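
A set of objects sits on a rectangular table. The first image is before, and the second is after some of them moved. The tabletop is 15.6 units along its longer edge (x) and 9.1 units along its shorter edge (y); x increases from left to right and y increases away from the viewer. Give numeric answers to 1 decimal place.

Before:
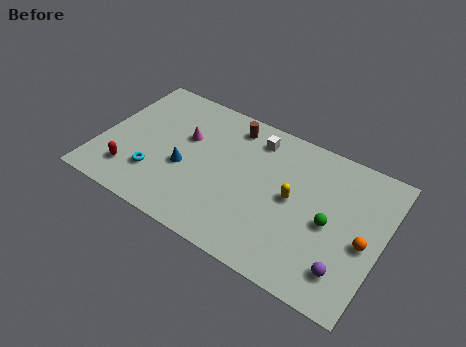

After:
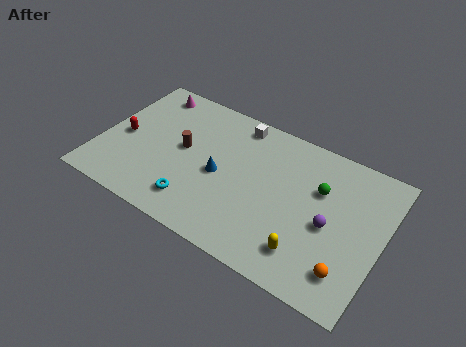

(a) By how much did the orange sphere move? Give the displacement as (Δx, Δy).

(-0.6, -2.1)

From the two frames, the orange sphere sits at roughly (14.7, 4.0) before and (14.1, 1.9) after.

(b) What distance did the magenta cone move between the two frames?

3.3

The magenta cone was near (4.5, 5.7) before and (2.0, 7.9) after, so it travelled √(2.5² + 2.2²) ≈ 3.3 units.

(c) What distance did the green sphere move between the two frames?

2.0

The green sphere moved from about (12.8, 4.2) to (12.0, 6.0), a distance of √(0.8² + 1.8²) ≈ 2.0.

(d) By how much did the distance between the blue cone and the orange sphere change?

-2.2

The distance was about 9.9 in the first image and 7.7 in the second, so they moved 2.2 units closer together.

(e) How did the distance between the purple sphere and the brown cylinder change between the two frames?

-0.9

The distance was about 9.2 in the first image and 8.3 in the second, so they moved 0.9 units closer together.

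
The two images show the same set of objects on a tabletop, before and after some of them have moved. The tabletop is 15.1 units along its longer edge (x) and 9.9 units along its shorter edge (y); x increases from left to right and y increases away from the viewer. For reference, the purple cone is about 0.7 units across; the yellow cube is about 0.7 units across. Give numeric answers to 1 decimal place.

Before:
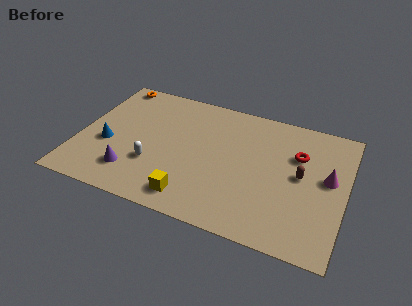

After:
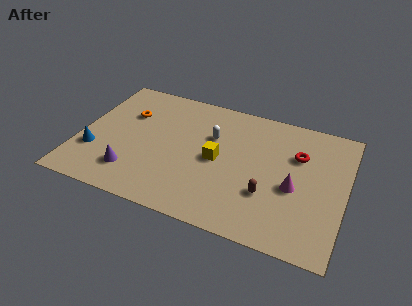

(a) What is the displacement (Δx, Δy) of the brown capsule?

(-1.7, -2.0)

From the two frames, the brown capsule sits at roughly (12.6, 5.2) before and (10.9, 3.2) after.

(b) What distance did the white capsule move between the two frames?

4.5

The white capsule was near (4.4, 3.2) before and (7.4, 6.5) after, so it travelled √(3.0² + 3.3²) ≈ 4.5 units.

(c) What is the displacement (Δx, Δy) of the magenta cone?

(-1.8, -1.3)

The magenta cone started near (14.1, 5.5) and ended near (12.3, 4.2).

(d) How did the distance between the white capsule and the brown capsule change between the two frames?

-3.6

The distance was about 8.4 in the first image and 4.8 in the second, so they moved 3.6 units closer together.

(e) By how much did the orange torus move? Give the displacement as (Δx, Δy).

(1.2, -2.3)

The orange torus started near (1.3, 9.0) and ended near (2.5, 6.7).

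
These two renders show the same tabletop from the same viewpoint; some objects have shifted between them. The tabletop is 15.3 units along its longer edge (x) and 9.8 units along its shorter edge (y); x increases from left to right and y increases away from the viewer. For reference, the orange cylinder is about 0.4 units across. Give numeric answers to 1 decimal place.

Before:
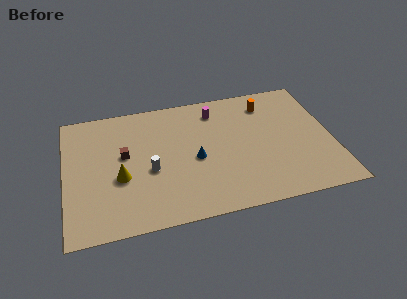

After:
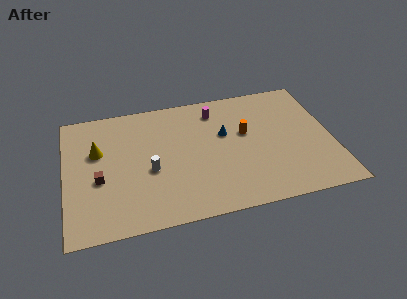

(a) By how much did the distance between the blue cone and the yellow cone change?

+3.0

They were about 4.3 units apart before and 7.3 after — 3.0 units further apart.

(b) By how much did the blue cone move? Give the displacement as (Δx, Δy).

(1.8, 1.6)

The blue cone started near (7.4, 4.4) and ended near (9.2, 6.0).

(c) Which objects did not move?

the magenta cylinder and the white cylinder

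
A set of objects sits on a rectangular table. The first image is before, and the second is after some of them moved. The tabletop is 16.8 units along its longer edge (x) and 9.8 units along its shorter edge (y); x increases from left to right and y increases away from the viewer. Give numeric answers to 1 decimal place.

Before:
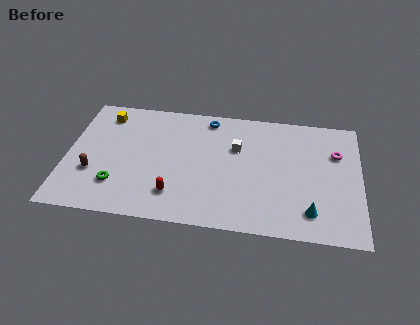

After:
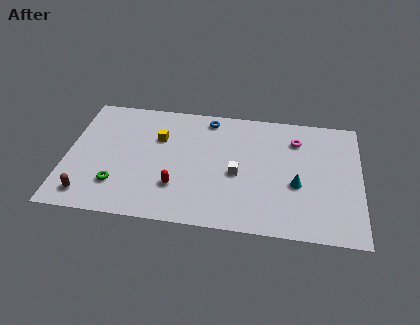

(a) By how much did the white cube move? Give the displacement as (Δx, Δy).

(0.1, -2.1)

From the two frames, the white cube sits at roughly (9.7, 6.4) before and (9.8, 4.3) after.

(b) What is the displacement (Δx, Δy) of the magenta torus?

(-2.3, 0.8)

From the two frames, the magenta torus sits at roughly (15.4, 6.7) before and (13.1, 7.5) after.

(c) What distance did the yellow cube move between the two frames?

3.5

From (2.0, 8.1) to (5.2, 6.6), the yellow cube covered √(3.2² + 1.5²) ≈ 3.5 units.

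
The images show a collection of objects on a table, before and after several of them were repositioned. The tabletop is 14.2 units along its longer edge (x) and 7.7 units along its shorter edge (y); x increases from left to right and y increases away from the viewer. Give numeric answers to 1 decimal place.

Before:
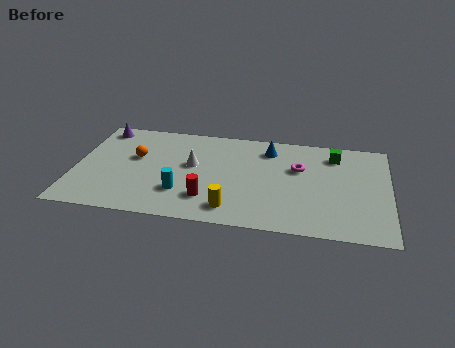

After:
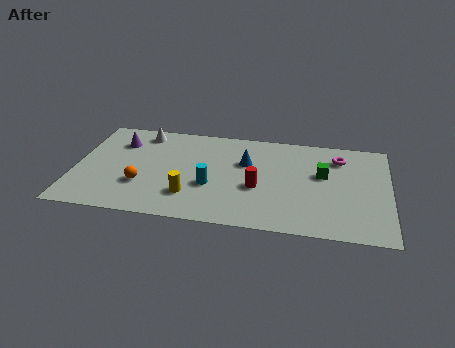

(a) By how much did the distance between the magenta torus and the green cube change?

-0.5

The distance was about 2.1 in the first image and 1.6 in the second, so they moved 0.5 units closer together.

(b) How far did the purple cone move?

1.3

The purple cone moved from about (1.0, 6.7) to (1.9, 5.7), a distance of √(0.9² + 1.0²) ≈ 1.3.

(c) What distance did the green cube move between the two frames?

1.7

The green cube was near (11.7, 6.2) before and (11.2, 4.6) after, so it travelled √(0.5² + 1.6²) ≈ 1.7 units.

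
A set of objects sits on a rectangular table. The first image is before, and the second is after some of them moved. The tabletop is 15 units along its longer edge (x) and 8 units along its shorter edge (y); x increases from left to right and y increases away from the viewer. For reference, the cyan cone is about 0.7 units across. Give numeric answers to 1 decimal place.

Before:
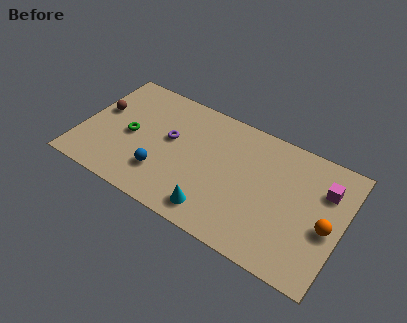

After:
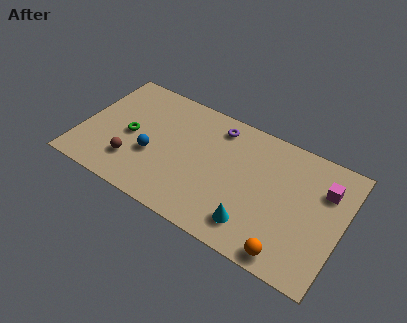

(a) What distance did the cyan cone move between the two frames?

2.2

The cyan cone moved from about (8.1, 1.3) to (10.3, 1.6), a distance of √(2.2² + 0.3²) ≈ 2.2.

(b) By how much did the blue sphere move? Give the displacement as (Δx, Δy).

(-0.7, 0.9)

From the two frames, the blue sphere sits at roughly (4.9, 2.2) before and (4.2, 3.1) after.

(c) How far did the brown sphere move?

3.5

The brown sphere moved from about (0.9, 4.7) to (3.2, 2.1), a distance of √(2.3² + 2.6²) ≈ 3.5.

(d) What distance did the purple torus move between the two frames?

3.3

The purple torus moved from about (5.0, 4.6) to (7.5, 6.7), a distance of √(2.5² + 2.1²) ≈ 3.3.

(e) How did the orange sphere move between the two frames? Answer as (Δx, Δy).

(-1.8, -2.6)

The orange sphere started near (14.2, 3.5) and ended near (12.4, 0.9).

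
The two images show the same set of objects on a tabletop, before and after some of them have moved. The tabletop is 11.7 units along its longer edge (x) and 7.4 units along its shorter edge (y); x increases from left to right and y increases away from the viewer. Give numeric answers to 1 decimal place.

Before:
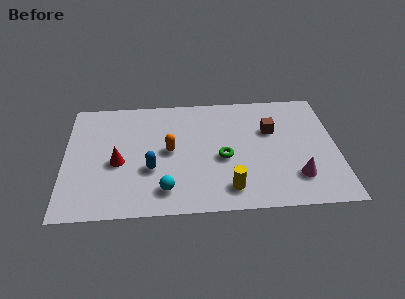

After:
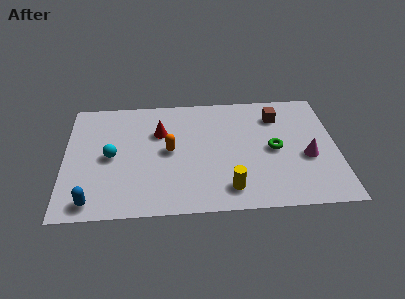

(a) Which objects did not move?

the orange capsule and the yellow cylinder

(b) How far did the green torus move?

2.2

The green torus was near (6.8, 3.2) before and (9.0, 3.6) after, so it travelled √(2.2² + 0.4²) ≈ 2.2 units.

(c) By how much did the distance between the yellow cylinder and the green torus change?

+1.1

They were about 1.9 units apart before and 3.0 after — 1.1 units further apart.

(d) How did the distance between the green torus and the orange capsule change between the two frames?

+2.1

They were about 2.4 units apart before and 4.5 after — 2.1 units further apart.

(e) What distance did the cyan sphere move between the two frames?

3.2

From (4.3, 1.4) to (2.0, 3.6), the cyan sphere covered √(2.3² + 2.2²) ≈ 3.2 units.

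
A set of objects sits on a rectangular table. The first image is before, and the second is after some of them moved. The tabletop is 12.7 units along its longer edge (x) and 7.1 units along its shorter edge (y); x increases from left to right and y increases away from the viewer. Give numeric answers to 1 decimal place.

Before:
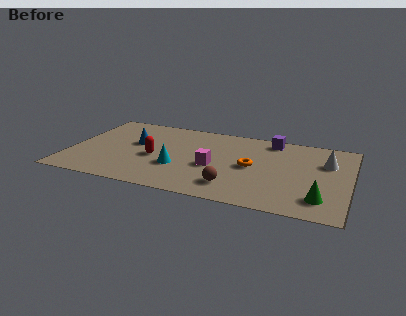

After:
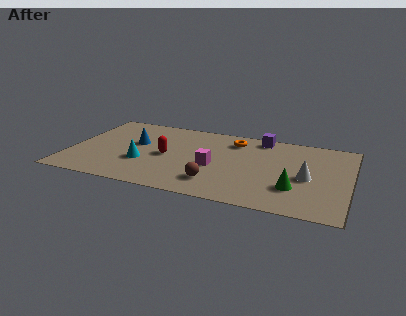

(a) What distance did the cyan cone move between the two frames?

1.6

The cyan cone was near (5.0, 2.5) before and (3.4, 2.5) after, so it travelled √(1.6² + 0.0²) ≈ 1.6 units.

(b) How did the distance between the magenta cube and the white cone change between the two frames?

-1.1

Before: roughly 5.3 units apart; after: 4.2. That's 1.1 units closer together.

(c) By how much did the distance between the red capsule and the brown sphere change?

-1.0

The distance was about 4.0 in the first image and 3.0 in the second, so they moved 1.0 units closer together.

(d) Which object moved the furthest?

the orange torus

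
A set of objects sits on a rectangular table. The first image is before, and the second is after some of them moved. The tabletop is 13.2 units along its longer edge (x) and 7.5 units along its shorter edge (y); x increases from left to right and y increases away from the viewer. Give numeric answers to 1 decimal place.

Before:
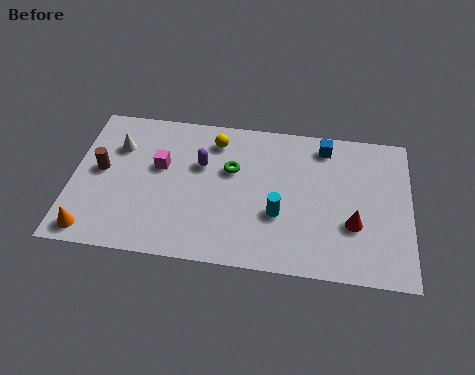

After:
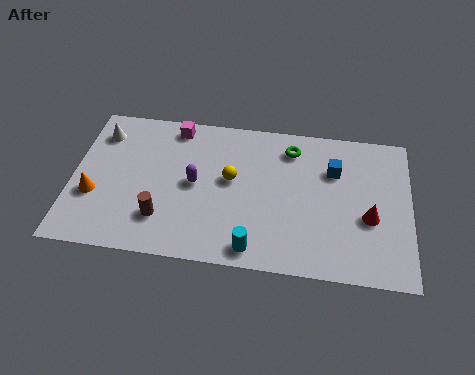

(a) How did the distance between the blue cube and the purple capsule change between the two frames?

+0.5

They were about 5.1 units apart before and 5.6 after — 0.5 units further apart.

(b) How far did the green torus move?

2.7

The green torus moved from about (6.2, 4.7) to (8.5, 6.1), a distance of √(2.3² + 1.4²) ≈ 2.7.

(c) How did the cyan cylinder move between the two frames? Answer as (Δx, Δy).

(-0.9, -1.8)

The cyan cylinder was at about (8.1, 2.7) and moved to about (7.2, 0.9).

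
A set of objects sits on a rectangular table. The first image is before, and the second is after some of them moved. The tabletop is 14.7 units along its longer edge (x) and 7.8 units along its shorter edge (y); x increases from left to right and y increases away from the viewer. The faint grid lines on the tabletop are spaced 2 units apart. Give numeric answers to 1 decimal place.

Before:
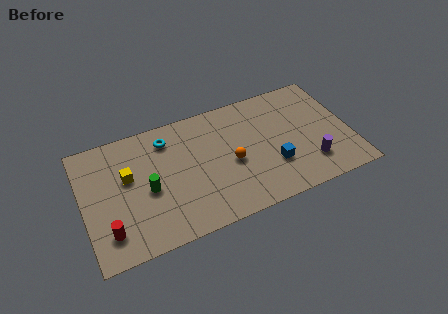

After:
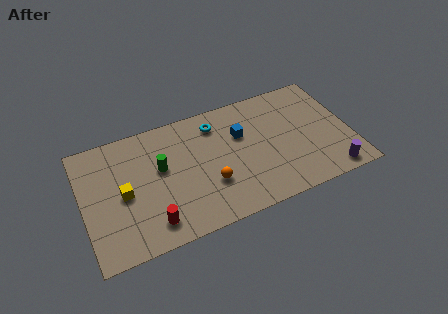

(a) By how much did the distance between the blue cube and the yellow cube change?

-1.4

They were about 8.1 units apart before and 6.7 after — 1.4 units closer together.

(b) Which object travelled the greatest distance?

the blue cube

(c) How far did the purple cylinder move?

1.4

The purple cylinder was near (12.3, 1.9) before and (13.3, 0.9) after, so it travelled √(1.0² + 1.0²) ≈ 1.4 units.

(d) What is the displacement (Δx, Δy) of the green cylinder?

(0.8, 1.1)

The green cylinder started near (3.5, 3.5) and ended near (4.3, 4.6).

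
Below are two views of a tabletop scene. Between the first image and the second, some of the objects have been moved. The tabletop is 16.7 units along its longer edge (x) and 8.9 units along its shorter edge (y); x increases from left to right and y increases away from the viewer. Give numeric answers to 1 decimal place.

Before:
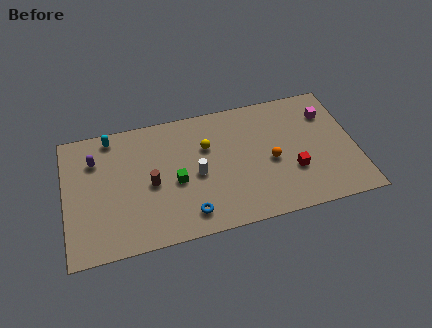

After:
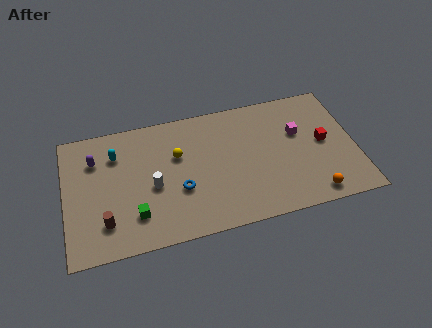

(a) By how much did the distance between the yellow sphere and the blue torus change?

-2.2

Before: roughly 4.6 units apart; after: 2.4. That's 2.2 units closer together.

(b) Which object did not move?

the purple capsule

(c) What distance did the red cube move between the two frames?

2.5

The red cube moved from about (13.0, 3.0) to (14.9, 4.6), a distance of √(1.9² + 1.6²) ≈ 2.5.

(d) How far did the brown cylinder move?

3.4

From (4.9, 4.1) to (2.2, 2.1), the brown cylinder covered √(2.7² + 2.0²) ≈ 3.4 units.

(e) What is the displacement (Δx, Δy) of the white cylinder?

(-2.5, -0.2)

The white cylinder started near (7.5, 4.1) and ended near (5.0, 3.9).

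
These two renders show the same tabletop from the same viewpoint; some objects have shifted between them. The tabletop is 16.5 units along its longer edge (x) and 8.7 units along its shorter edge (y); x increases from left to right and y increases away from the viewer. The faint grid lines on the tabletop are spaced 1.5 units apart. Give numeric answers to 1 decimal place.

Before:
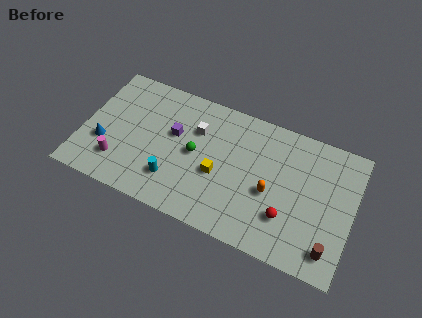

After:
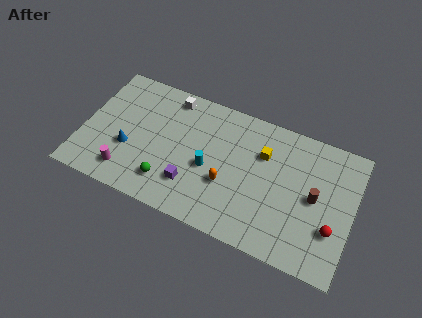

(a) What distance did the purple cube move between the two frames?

3.2

The purple cube was near (5.5, 5.2) before and (6.9, 2.3) after, so it travelled √(1.4² + 2.9²) ≈ 3.2 units.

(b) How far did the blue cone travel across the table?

1.5

From (1.4, 3.0) to (2.9, 3.2), the blue cone covered √(1.5² + 0.2²) ≈ 1.5 units.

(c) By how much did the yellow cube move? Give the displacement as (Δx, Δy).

(2.5, 2.4)

From the two frames, the yellow cube sits at roughly (8.4, 3.6) before and (10.9, 6.0) after.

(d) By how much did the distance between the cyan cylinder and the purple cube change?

-1.3

Before: roughly 3.0 units apart; after: 1.7. That's 1.3 units closer together.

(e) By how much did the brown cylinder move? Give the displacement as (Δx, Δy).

(-1.2, 2.9)

The brown cylinder started near (15.4, 1.5) and ended near (14.2, 4.4).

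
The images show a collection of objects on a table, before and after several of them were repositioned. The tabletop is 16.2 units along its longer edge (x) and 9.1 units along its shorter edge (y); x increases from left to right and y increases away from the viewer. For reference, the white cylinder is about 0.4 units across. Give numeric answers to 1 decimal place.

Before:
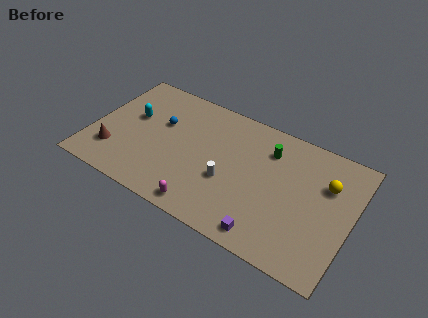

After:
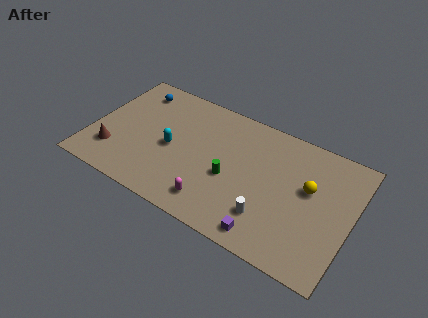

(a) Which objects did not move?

the brown cone and the purple cube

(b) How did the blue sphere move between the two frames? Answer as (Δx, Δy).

(-2.0, 1.8)

From the two frames, the blue sphere sits at roughly (4.1, 5.7) before and (2.1, 7.5) after.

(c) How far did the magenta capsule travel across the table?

0.8

The magenta capsule was near (7.6, 1.0) before and (8.1, 1.6) after, so it travelled √(0.5² + 0.6²) ≈ 0.8 units.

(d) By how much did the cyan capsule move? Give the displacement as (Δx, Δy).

(2.7, -1.2)

The cyan capsule started near (2.3, 5.4) and ended near (5.0, 4.2).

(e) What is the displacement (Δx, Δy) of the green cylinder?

(-2.0, -3.1)

From the two frames, the green cylinder sits at roughly (10.8, 6.9) before and (8.8, 3.8) after.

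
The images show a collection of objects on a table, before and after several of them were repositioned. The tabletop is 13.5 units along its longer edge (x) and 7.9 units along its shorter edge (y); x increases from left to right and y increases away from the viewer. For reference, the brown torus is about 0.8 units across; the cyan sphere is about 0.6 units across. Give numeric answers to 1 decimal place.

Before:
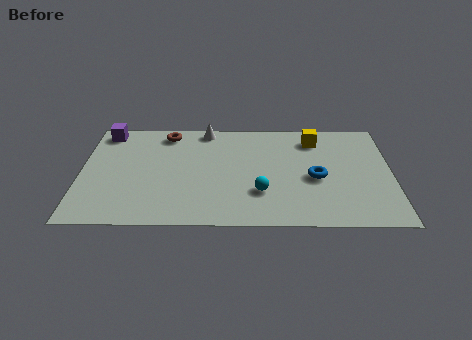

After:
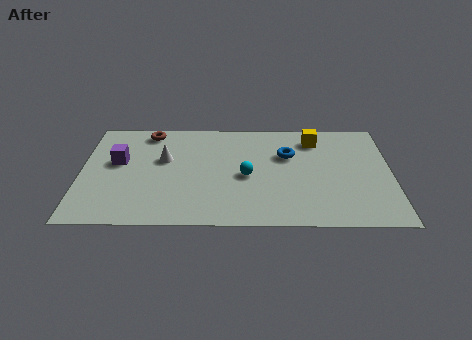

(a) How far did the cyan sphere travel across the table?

1.3

From (7.8, 2.4) to (7.2, 3.6), the cyan sphere covered √(0.6² + 1.2²) ≈ 1.3 units.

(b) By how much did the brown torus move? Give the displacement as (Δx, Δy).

(-0.8, 0.1)

From the two frames, the brown torus sits at roughly (3.7, 6.8) before and (2.9, 6.9) after.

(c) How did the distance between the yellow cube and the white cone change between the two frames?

+1.9

The distance was about 4.9 in the first image and 6.8 in the second, so they moved 1.9 units further apart.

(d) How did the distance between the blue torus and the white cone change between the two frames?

-0.6

The distance was about 6.0 in the first image and 5.4 in the second, so they moved 0.6 units closer together.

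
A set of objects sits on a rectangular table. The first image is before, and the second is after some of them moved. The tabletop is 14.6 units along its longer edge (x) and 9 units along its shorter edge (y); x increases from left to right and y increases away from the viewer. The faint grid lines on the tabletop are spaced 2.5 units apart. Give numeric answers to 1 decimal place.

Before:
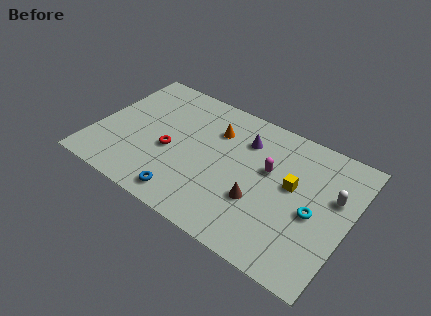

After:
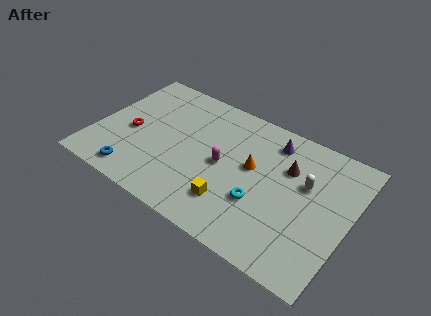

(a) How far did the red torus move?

2.4

The red torus moved from about (4.4, 3.8) to (2.0, 4.0), a distance of √(2.4² + 0.2²) ≈ 2.4.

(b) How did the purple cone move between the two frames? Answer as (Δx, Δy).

(1.5, 0.7)

From the two frames, the purple cone sits at roughly (8.3, 6.7) before and (9.8, 7.4) after.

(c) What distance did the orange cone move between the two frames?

2.8

The orange cone moved from about (6.6, 6.5) to (9.0, 5.1), a distance of √(2.4² + 1.4²) ≈ 2.8.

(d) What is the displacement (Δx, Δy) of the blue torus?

(-3.0, 0.0)

The blue torus started near (5.8, 1.2) and ended near (2.8, 1.2).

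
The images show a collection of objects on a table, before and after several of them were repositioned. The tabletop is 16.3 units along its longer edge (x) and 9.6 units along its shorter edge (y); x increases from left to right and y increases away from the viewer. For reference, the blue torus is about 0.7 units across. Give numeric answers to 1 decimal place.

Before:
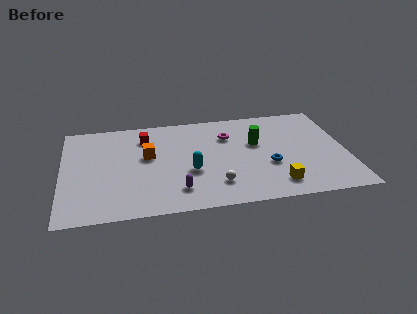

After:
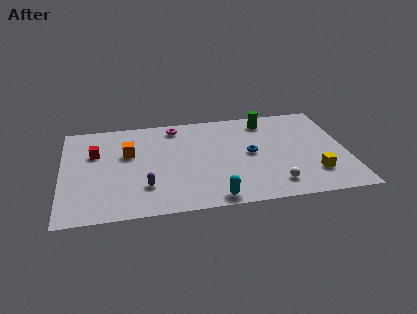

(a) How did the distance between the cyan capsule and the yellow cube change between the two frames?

+0.8

The distance was about 5.2 in the first image and 6.0 in the second, so they moved 0.8 units further apart.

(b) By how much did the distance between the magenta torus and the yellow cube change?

+3.9

The distance was about 5.8 in the first image and 9.7 in the second, so they moved 3.9 units further apart.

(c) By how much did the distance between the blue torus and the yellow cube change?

+2.4

The distance was about 1.9 in the first image and 4.3 in the second, so they moved 2.4 units further apart.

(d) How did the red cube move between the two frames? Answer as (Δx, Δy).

(-2.9, -1.2)

The red cube was at about (4.8, 7.5) and moved to about (1.9, 6.3).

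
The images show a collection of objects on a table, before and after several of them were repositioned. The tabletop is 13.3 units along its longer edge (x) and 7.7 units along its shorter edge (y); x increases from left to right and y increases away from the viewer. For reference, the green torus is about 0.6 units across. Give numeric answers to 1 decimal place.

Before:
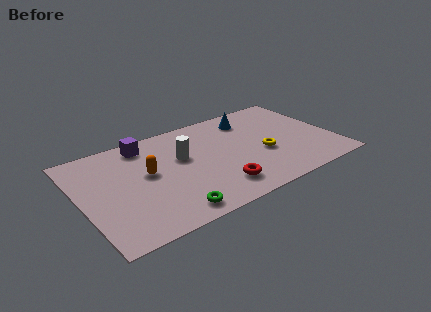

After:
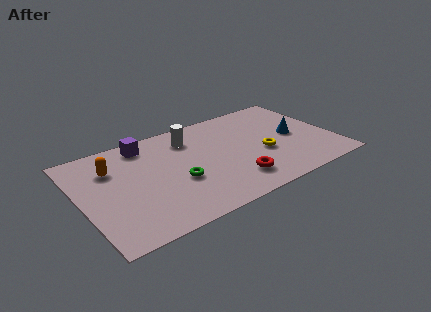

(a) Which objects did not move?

the yellow torus and the purple cube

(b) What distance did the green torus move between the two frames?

2.1

The green torus moved from about (4.2, 1.0) to (4.9, 3.0), a distance of √(0.7² + 2.0²) ≈ 2.1.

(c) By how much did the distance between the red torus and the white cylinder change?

+1.2

Before: roughly 3.4 units apart; after: 4.6. That's 1.2 units further apart.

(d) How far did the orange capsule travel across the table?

2.1

The orange capsule moved from about (3.5, 4.3) to (1.8, 5.5), a distance of √(1.7² + 1.2²) ≈ 2.1.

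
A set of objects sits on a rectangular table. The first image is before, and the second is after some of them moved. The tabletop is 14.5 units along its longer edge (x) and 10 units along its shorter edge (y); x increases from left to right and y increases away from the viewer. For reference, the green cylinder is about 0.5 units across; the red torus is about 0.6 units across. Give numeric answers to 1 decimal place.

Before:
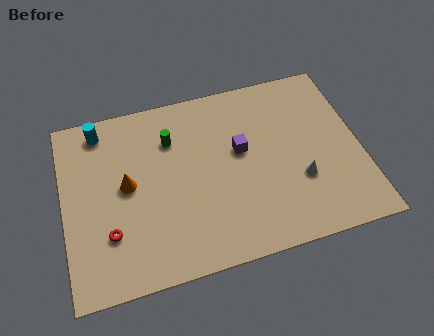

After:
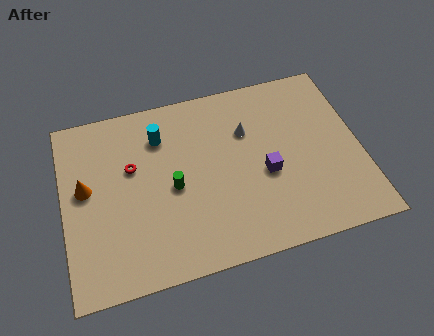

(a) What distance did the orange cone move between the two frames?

2.0

The orange cone was near (3.1, 5.3) before and (1.1, 5.6) after, so it travelled √(2.0² + 0.3²) ≈ 2.0 units.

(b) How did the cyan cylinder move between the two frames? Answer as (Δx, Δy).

(2.9, -1.1)

The cyan cylinder was at about (2.0, 8.7) and moved to about (4.9, 7.6).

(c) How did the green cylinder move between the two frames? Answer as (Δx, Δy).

(-0.1, -2.7)

The green cylinder was at about (5.4, 7.3) and moved to about (5.3, 4.6).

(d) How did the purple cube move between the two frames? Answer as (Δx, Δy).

(1.1, -1.6)

The purple cube was at about (8.7, 5.8) and moved to about (9.8, 4.2).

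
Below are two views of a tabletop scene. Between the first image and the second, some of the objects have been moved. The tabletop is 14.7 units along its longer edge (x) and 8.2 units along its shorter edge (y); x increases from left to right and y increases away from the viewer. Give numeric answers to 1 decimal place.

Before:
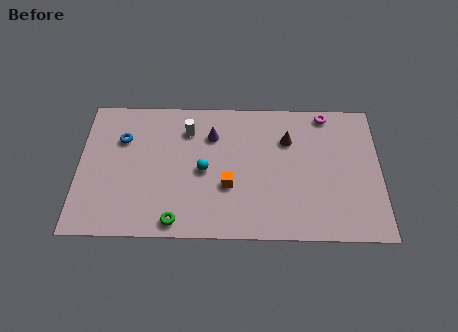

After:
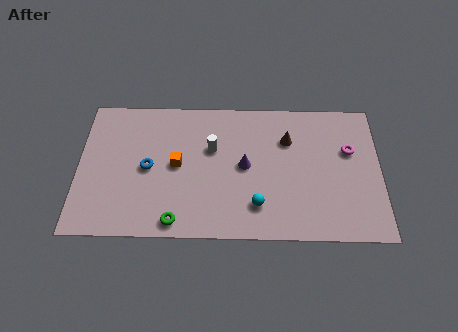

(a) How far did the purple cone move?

2.4

From (6.5, 6.0) to (8.1, 4.2), the purple cone covered √(1.6² + 1.8²) ≈ 2.4 units.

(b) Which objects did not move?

the green torus and the brown cone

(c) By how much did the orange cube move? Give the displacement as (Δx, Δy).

(-2.5, 1.2)

The orange cube was at about (7.3, 3.0) and moved to about (4.8, 4.2).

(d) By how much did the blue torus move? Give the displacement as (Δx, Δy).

(1.3, -1.7)

The blue torus started near (2.1, 5.7) and ended near (3.4, 4.0).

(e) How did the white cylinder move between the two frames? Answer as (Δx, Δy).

(1.2, -1.1)

The white cylinder was at about (5.3, 6.3) and moved to about (6.5, 5.2).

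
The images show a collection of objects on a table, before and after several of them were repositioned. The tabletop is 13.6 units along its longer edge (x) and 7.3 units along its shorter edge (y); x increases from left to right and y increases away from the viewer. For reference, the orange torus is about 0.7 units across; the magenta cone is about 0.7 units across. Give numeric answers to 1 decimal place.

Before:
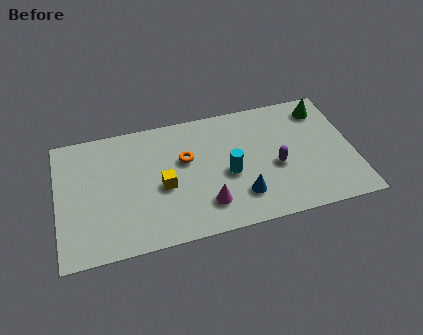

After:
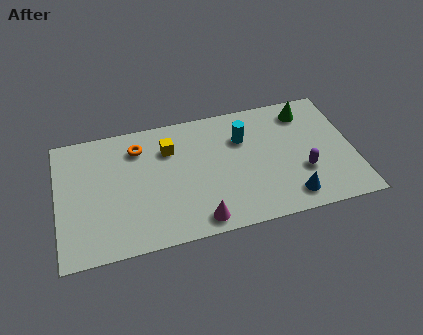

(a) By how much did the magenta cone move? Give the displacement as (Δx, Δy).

(-0.4, -0.8)

The magenta cone started near (6.7, 1.7) and ended near (6.3, 0.9).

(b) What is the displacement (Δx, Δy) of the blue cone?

(2.2, -0.6)

The blue cone was at about (8.3, 1.8) and moved to about (10.5, 1.2).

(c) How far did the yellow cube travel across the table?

2.1

The yellow cube moved from about (4.8, 3.2) to (5.2, 5.3), a distance of √(0.4² + 2.1²) ≈ 2.1.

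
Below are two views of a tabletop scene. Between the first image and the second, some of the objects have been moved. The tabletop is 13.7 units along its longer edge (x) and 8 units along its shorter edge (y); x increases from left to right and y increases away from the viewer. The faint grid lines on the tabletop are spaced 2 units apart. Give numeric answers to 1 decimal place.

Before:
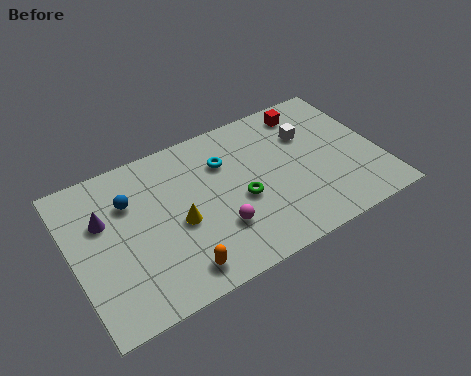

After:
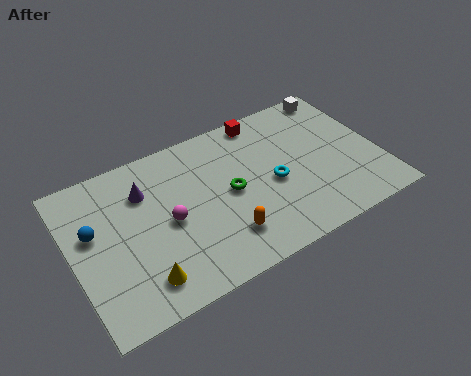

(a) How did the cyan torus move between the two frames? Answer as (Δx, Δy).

(1.9, -2.1)

From the two frames, the cyan torus sits at roughly (7.0, 5.7) before and (8.9, 3.6) after.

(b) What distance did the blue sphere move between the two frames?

1.9

The blue sphere was near (2.7, 5.6) before and (1.0, 4.8) after, so it travelled √(1.7² + 0.8²) ≈ 1.9 units.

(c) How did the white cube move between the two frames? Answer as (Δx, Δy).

(1.7, 1.7)

The white cube started near (10.8, 5.5) and ended near (12.5, 7.2).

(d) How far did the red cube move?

2.0

The red cube was near (11.0, 6.8) before and (9.0, 7.2) after, so it travelled √(2.0² + 0.4²) ≈ 2.0 units.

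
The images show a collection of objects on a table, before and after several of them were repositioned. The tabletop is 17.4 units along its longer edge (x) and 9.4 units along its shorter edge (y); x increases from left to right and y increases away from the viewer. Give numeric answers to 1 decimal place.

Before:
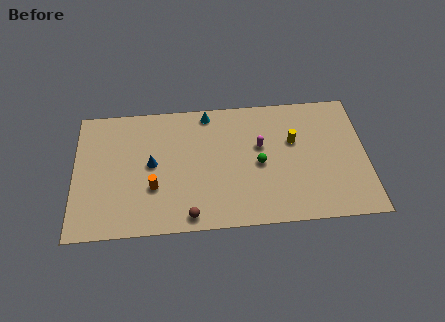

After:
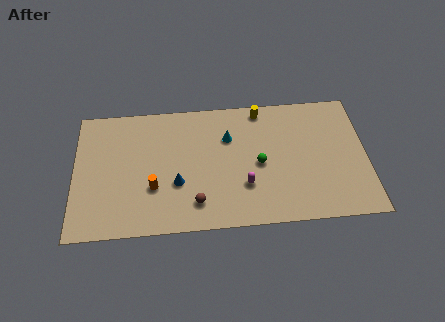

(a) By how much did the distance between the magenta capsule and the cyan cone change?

-0.4

Before: roughly 4.1 units apart; after: 3.7. That's 0.4 units closer together.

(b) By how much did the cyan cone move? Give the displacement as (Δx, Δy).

(1.2, -1.9)

The cyan cone started near (8.0, 8.4) and ended near (9.2, 6.5).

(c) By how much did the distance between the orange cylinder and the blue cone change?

-0.3

The distance was about 1.7 in the first image and 1.4 in the second, so they moved 0.3 units closer together.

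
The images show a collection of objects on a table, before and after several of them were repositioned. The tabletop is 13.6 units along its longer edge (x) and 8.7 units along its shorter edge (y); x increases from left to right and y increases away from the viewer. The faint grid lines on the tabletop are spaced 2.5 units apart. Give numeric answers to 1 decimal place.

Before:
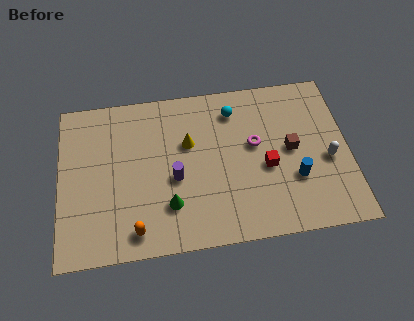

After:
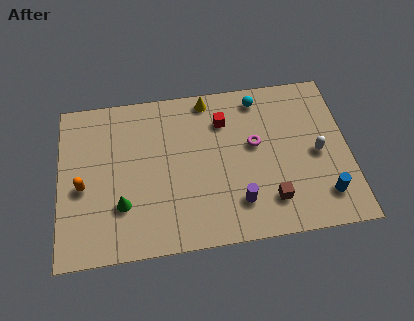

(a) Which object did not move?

the magenta torus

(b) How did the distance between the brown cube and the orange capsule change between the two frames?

+0.8

They were about 8.1 units apart before and 8.9 after — 0.8 units further apart.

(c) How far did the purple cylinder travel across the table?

3.4

From (5.4, 3.7) to (8.3, 2.0), the purple cylinder covered √(2.9² + 1.7²) ≈ 3.4 units.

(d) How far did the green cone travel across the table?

2.2

From (5.1, 2.3) to (2.9, 2.6), the green cone covered √(2.2² + 0.3²) ≈ 2.2 units.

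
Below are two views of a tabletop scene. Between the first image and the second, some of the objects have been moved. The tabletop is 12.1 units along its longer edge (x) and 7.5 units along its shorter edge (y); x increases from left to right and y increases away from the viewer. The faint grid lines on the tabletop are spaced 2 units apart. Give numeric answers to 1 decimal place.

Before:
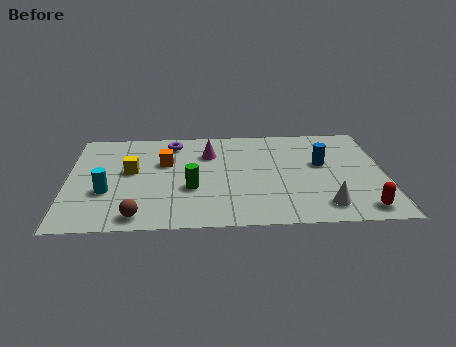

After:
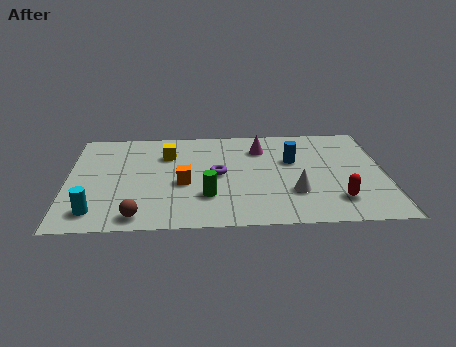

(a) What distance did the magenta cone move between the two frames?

2.0

The magenta cone was near (5.4, 5.4) before and (7.4, 5.7) after, so it travelled √(2.0² + 0.3²) ≈ 2.0 units.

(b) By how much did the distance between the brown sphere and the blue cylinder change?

-0.8

The distance was about 7.8 in the first image and 7.0 in the second, so they moved 0.8 units closer together.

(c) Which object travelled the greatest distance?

the purple torus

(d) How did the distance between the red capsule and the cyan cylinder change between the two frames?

-0.6

They were about 9.7 units apart before and 9.1 after — 0.6 units closer together.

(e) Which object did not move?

the brown sphere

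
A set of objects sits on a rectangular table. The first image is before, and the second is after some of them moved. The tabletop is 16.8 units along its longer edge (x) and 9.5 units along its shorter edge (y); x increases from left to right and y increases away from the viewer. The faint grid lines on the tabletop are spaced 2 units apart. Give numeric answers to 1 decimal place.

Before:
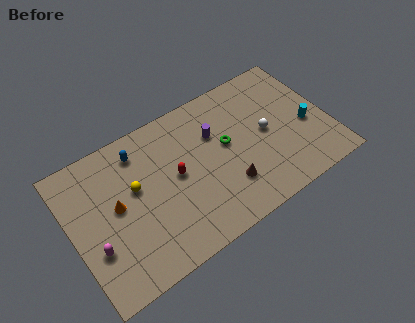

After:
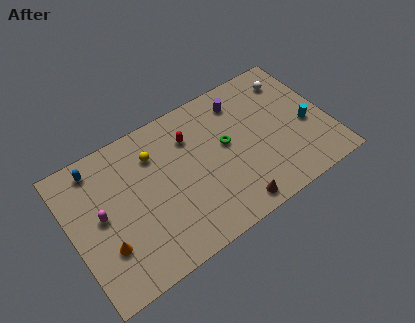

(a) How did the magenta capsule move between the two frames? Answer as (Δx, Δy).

(0.7, 1.8)

From the two frames, the magenta capsule sits at roughly (1.2, 3.2) before and (1.9, 5.0) after.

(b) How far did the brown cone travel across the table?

1.5

From (9.8, 2.6) to (9.9, 1.1), the brown cone covered √(0.1² + 1.5²) ≈ 1.5 units.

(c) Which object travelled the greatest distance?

the white sphere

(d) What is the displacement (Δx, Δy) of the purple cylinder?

(2.0, 1.3)

The purple cylinder was at about (9.6, 6.4) and moved to about (11.6, 7.7).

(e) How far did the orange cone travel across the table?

2.4

From (2.9, 5.1) to (1.9, 2.9), the orange cone covered √(1.0² + 2.2²) ≈ 2.4 units.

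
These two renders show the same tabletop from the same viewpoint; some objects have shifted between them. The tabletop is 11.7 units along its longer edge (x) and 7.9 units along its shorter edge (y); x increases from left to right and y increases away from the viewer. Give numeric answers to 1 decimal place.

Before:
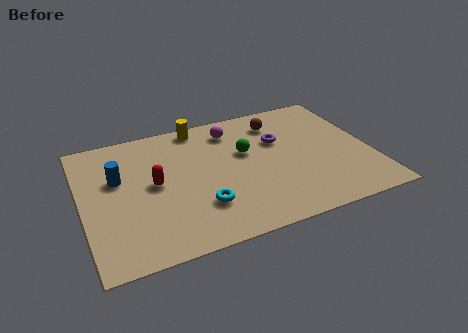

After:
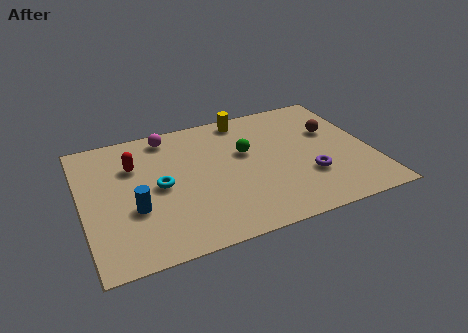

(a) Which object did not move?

the green sphere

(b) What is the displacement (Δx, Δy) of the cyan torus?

(-1.5, 1.7)

From the two frames, the cyan torus sits at roughly (4.6, 2.2) before and (3.1, 3.9) after.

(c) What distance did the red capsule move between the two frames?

1.6

The red capsule was near (2.9, 4.1) before and (2.2, 5.5) after, so it travelled √(0.7² + 1.4²) ≈ 1.6 units.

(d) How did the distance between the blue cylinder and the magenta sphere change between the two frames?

-0.7

They were about 5.0 units apart before and 4.3 after — 0.7 units closer together.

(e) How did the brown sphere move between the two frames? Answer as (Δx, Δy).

(2.1, -1.3)

The brown sphere started near (8.2, 6.3) and ended near (10.3, 5.0).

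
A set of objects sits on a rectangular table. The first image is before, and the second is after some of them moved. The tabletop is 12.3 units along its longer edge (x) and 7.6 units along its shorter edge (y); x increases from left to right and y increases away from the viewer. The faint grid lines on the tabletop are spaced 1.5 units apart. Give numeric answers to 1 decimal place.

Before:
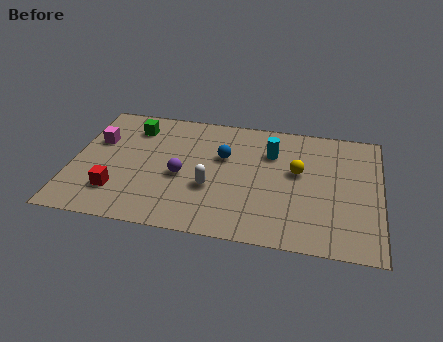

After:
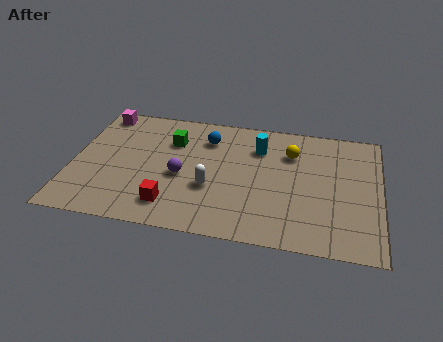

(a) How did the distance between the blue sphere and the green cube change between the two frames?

-2.4

The distance was about 3.9 in the first image and 1.5 in the second, so they moved 2.4 units closer together.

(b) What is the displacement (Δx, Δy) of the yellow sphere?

(-0.3, 1.1)

The yellow sphere started near (9.0, 4.4) and ended near (8.7, 5.5).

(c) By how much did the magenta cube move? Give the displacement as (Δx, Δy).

(0.0, 1.8)

The magenta cube started near (0.9, 4.9) and ended near (0.9, 6.7).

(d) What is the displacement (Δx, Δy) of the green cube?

(1.6, -0.6)

The green cube was at about (2.3, 6.0) and moved to about (3.9, 5.4).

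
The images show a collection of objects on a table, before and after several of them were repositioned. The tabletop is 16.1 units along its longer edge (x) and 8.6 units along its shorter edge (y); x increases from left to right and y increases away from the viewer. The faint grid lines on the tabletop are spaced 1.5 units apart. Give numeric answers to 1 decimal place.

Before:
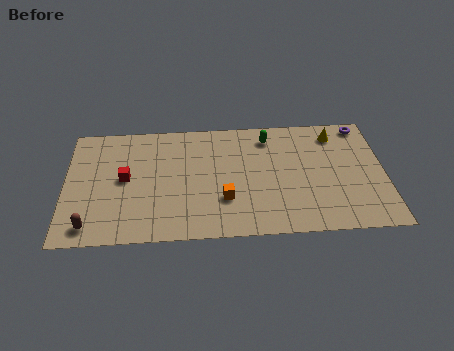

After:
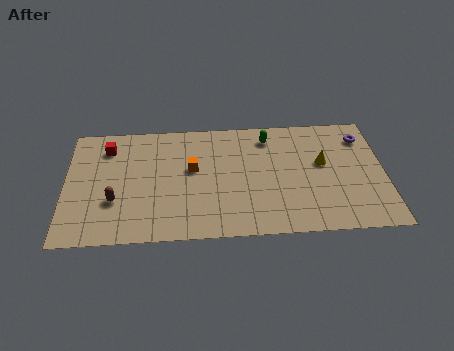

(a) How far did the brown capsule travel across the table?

2.1

From (1.3, 1.2) to (2.5, 2.9), the brown capsule covered √(1.2² + 1.7²) ≈ 2.1 units.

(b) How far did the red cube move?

2.5

The red cube moved from about (3.0, 4.5) to (2.1, 6.8), a distance of √(0.9² + 2.3²) ≈ 2.5.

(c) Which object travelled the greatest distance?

the orange cube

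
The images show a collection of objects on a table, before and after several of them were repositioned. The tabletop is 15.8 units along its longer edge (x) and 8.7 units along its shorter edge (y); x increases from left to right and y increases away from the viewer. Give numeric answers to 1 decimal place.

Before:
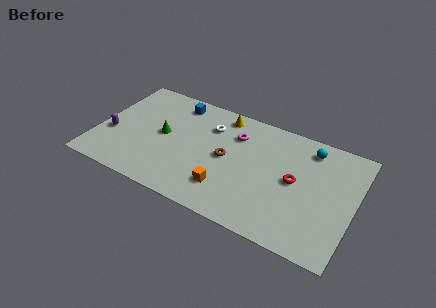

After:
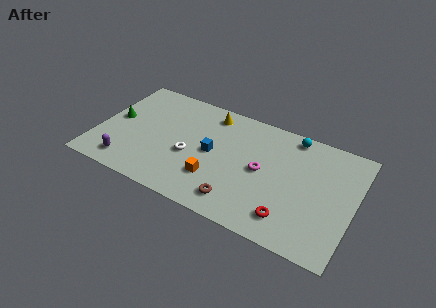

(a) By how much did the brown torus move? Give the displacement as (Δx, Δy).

(1.1, -2.9)

The brown torus was at about (8.0, 4.4) and moved to about (9.1, 1.5).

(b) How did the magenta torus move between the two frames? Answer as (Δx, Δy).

(1.9, -2.0)

From the two frames, the magenta torus sits at roughly (8.3, 6.4) before and (10.2, 4.4) after.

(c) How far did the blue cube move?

4.0

From (4.4, 7.4) to (7.1, 4.4), the blue cube covered √(2.7² + 3.0²) ≈ 4.0 units.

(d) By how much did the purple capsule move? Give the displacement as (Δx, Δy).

(1.3, -1.9)

From the two frames, the purple capsule sits at roughly (0.9, 3.3) before and (2.2, 1.4) after.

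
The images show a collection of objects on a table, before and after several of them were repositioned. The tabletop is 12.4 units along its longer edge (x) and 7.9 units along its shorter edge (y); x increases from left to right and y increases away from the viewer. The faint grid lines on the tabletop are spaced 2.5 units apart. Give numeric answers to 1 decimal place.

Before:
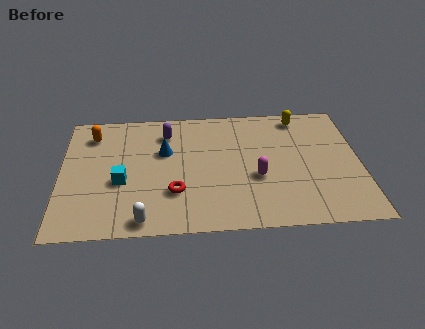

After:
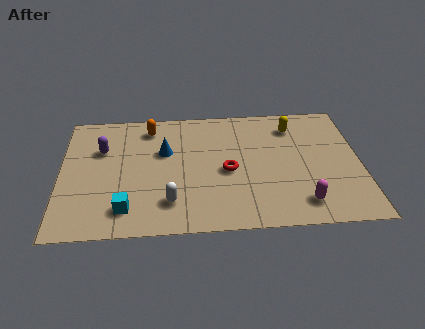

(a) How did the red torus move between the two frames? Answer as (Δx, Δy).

(2.2, 1.2)

The red torus was at about (4.7, 2.4) and moved to about (6.9, 3.6).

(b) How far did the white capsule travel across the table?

1.5

From (3.4, 0.8) to (4.5, 1.8), the white capsule covered √(1.1² + 1.0²) ≈ 1.5 units.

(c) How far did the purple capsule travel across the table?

2.8

The purple capsule moved from about (4.4, 6.2) to (1.7, 5.3), a distance of √(2.7² + 0.9²) ≈ 2.8.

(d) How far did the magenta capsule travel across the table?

2.5

The magenta capsule moved from about (8.1, 3.1) to (9.9, 1.4), a distance of √(1.8² + 1.7²) ≈ 2.5.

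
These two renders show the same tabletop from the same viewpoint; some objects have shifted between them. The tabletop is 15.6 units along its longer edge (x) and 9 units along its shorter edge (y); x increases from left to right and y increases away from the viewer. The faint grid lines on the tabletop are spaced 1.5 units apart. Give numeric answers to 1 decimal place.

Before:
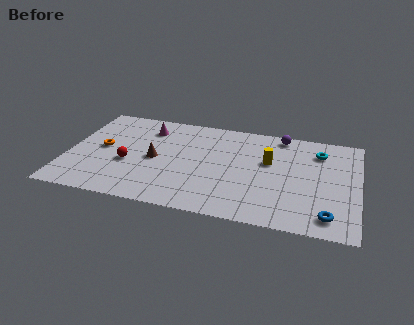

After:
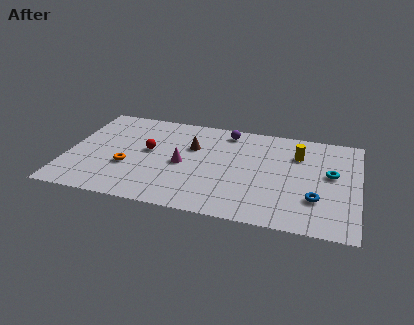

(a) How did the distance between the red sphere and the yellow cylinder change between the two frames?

+0.4

The distance was about 7.7 in the first image and 8.1 in the second, so they moved 0.4 units further apart.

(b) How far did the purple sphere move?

2.9

The purple sphere was near (11.3, 8.1) before and (8.4, 7.8) after, so it travelled √(2.9² + 0.3²) ≈ 2.9 units.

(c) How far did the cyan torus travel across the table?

2.0

From (13.4, 7.0) to (14.1, 5.1), the cyan torus covered √(0.7² + 1.9²) ≈ 2.0 units.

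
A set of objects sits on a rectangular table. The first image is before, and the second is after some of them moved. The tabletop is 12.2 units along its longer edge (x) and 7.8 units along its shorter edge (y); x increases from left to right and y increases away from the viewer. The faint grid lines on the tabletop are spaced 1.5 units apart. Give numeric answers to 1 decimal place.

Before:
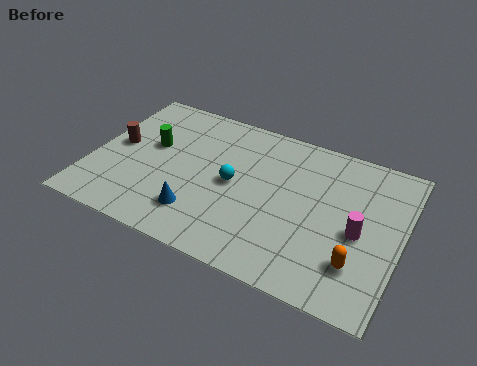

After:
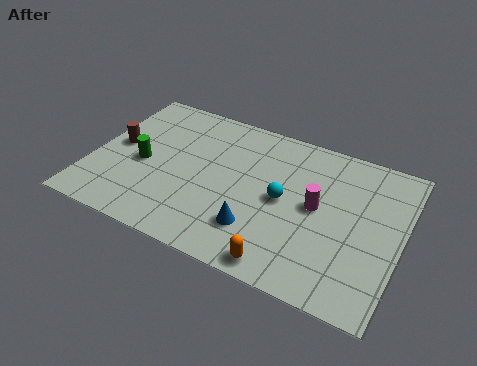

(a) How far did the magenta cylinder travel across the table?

1.8

The magenta cylinder moved from about (10.6, 3.5) to (8.9, 4.1), a distance of √(1.7² + 0.6²) ≈ 1.8.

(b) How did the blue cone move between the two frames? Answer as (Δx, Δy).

(2.3, 0.2)

From the two frames, the blue cone sits at roughly (4.5, 1.8) before and (6.8, 2.0) after.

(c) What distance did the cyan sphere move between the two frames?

2.0

The cyan sphere was near (5.6, 3.9) before and (7.6, 3.9) after, so it travelled √(2.0² + 0.0²) ≈ 2.0 units.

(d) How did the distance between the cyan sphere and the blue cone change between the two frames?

-0.3

The distance was about 2.4 in the first image and 2.1 in the second, so they moved 0.3 units closer together.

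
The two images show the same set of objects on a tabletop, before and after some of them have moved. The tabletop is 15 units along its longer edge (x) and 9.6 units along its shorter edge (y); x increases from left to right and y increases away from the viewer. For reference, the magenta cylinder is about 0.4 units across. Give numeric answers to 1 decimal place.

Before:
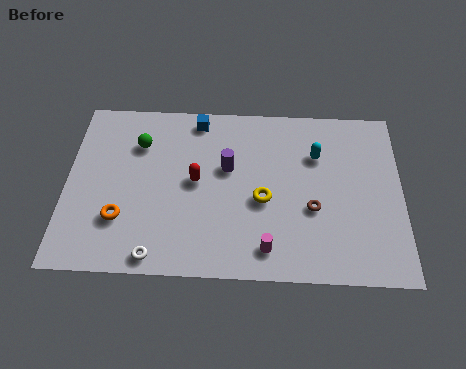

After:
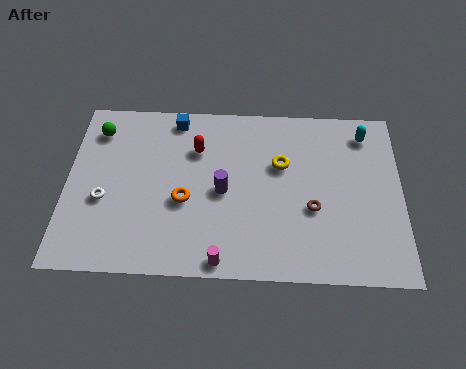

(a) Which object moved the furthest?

the white torus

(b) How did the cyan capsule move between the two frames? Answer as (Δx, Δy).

(2.2, 1.3)

The cyan capsule started near (11.2, 6.7) and ended near (13.4, 8.0).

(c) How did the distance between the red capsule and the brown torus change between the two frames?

+0.7

They were about 5.4 units apart before and 6.1 after — 0.7 units further apart.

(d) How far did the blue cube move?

1.0

The blue cube was near (5.8, 8.5) before and (4.8, 8.5) after, so it travelled √(1.0² + 0.0²) ≈ 1.0 units.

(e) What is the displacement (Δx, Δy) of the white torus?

(-2.4, 2.9)

The white torus was at about (4.1, 0.9) and moved to about (1.7, 3.8).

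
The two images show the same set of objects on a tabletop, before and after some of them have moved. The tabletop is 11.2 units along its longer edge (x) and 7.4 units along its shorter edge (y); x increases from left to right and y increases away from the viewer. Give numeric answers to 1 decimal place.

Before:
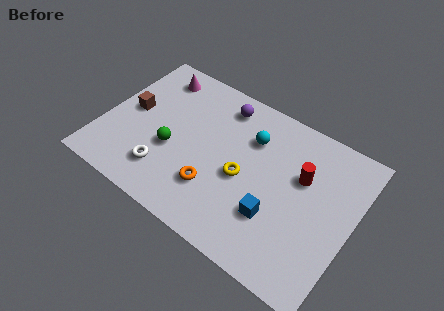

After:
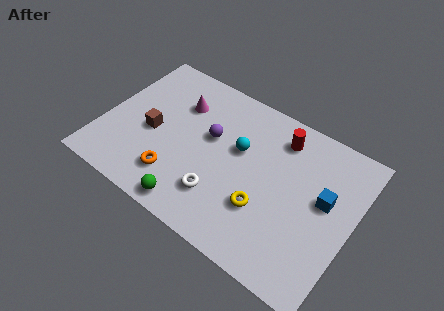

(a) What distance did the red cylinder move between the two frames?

1.8

From (8.8, 4.7) to (7.6, 6.0), the red cylinder covered √(1.2² + 1.3²) ≈ 1.8 units.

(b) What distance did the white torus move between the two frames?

2.5

From (3.1, 1.7) to (5.6, 1.9), the white torus covered √(2.5² + 0.2²) ≈ 2.5 units.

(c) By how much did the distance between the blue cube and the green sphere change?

+1.5

Before: roughly 4.8 units apart; after: 6.3. That's 1.5 units further apart.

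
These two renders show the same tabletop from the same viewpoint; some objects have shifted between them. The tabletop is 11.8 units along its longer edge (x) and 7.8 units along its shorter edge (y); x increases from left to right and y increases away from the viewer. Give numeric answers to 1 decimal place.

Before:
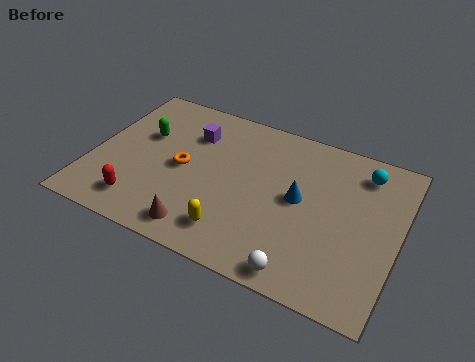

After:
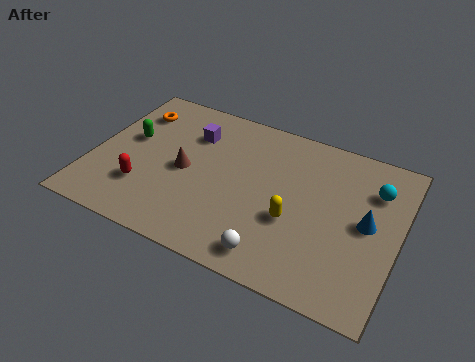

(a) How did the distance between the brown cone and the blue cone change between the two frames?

+2.5

The distance was about 4.5 in the first image and 7.0 in the second, so they moved 2.5 units further apart.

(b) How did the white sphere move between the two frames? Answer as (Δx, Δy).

(-1.1, 0.3)

From the two frames, the white sphere sits at roughly (8.5, 0.8) before and (7.4, 1.1) after.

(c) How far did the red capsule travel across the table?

0.8

The red capsule was near (2.2, 1.4) before and (2.2, 2.2) after, so it travelled √(0.0² + 0.8²) ≈ 0.8 units.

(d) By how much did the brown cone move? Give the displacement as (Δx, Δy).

(-1.0, 2.6)

The brown cone was at about (4.6, 1.1) and moved to about (3.6, 3.7).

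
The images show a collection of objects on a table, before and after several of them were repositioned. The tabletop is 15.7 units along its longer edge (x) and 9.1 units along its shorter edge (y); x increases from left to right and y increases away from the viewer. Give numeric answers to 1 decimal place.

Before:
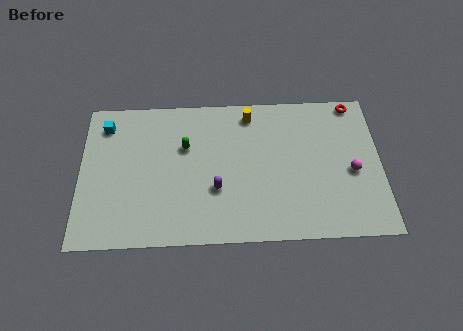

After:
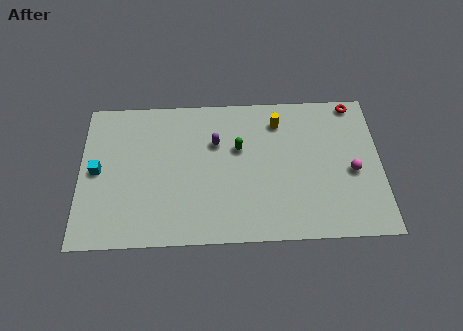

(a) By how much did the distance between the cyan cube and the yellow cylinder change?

+2.3

The distance was about 7.6 in the first image and 9.9 in the second, so they moved 2.3 units further apart.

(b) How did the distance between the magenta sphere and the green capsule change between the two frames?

-2.8

The distance was about 8.9 in the first image and 6.1 in the second, so they moved 2.8 units closer together.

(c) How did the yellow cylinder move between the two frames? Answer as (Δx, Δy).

(1.5, -0.5)

The yellow cylinder started near (8.9, 7.8) and ended near (10.4, 7.3).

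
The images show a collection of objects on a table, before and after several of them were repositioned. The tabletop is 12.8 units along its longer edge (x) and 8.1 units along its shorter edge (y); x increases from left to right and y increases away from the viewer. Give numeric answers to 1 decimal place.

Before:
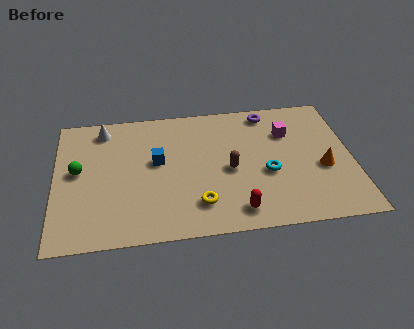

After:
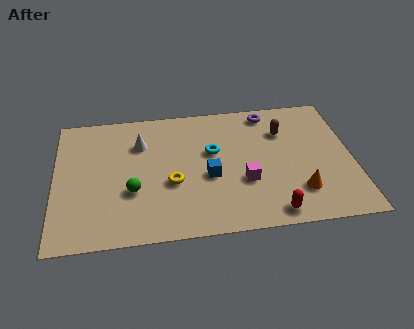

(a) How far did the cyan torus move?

2.8

From (9.1, 3.3) to (6.8, 4.9), the cyan torus covered √(2.3² + 1.6²) ≈ 2.8 units.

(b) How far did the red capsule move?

1.5

From (7.7, 1.2) to (9.2, 0.9), the red capsule covered √(1.5² + 0.3²) ≈ 1.5 units.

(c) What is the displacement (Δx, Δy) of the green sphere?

(2.3, -1.5)

The green sphere was at about (1.0, 4.4) and moved to about (3.3, 2.9).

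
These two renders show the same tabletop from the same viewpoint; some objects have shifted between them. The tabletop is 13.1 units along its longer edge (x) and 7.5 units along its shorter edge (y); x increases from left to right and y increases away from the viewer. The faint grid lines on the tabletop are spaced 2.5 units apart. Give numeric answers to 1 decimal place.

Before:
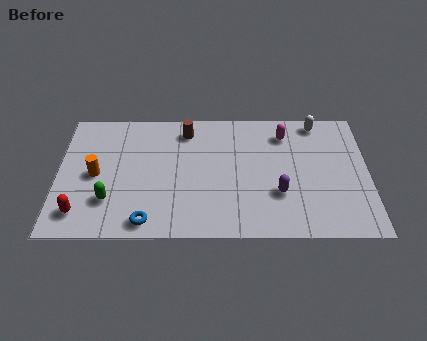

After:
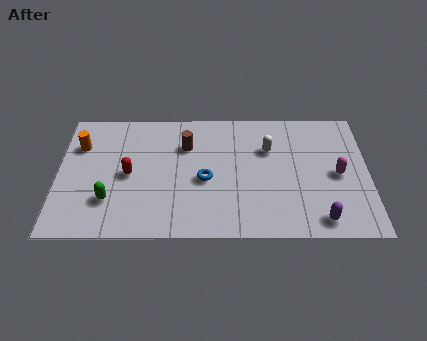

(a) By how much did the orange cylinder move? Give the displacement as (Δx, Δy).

(-0.7, 1.7)

The orange cylinder was at about (1.6, 3.6) and moved to about (0.9, 5.3).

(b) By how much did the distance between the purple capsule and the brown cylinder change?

+1.7

Before: roughly 5.4 units apart; after: 7.1. That's 1.7 units further apart.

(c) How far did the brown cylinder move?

0.9

The brown cylinder moved from about (5.4, 6.2) to (5.4, 5.3), a distance of √(0.0² + 0.9²) ≈ 0.9.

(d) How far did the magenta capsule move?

3.3

The magenta capsule moved from about (9.6, 6.0) to (11.8, 3.6), a distance of √(2.2² + 2.4²) ≈ 3.3.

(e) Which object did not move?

the green capsule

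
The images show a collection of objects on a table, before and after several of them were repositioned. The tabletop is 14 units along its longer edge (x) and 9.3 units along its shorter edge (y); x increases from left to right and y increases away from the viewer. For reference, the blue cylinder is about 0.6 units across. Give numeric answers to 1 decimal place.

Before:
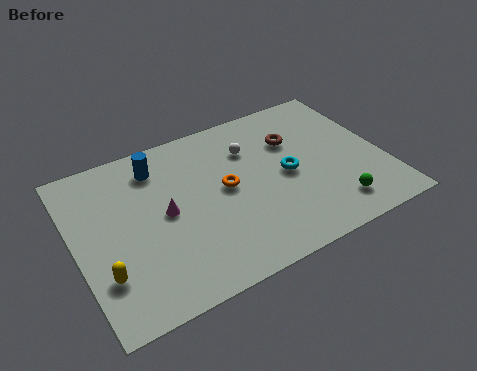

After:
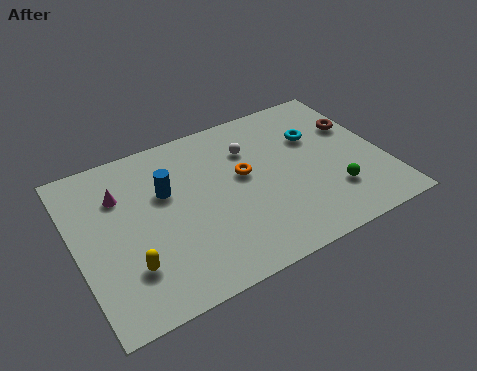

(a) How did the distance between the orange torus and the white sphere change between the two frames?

-0.8

The distance was about 2.3 in the first image and 1.5 in the second, so they moved 0.8 units closer together.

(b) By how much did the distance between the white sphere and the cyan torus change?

+0.4

The distance was about 2.6 in the first image and 3.0 in the second, so they moved 0.4 units further apart.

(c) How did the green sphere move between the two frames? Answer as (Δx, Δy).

(0.1, 0.8)

The green sphere started near (11.3, 1.7) and ended near (11.4, 2.5).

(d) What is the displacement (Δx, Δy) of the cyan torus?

(1.6, 1.7)

The cyan torus started near (9.6, 4.5) and ended near (11.2, 6.2).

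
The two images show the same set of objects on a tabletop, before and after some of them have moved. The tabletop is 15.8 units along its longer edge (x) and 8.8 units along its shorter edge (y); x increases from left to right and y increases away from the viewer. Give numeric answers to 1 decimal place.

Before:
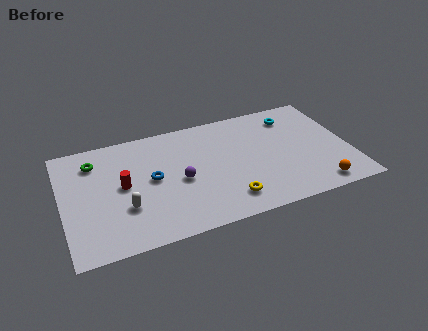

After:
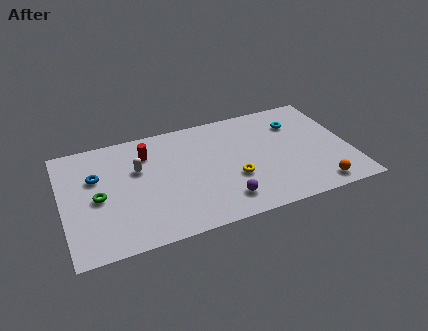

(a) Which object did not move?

the orange sphere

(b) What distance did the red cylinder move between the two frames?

2.6

The red cylinder moved from about (3.3, 4.6) to (4.8, 6.7), a distance of √(1.5² + 2.1²) ≈ 2.6.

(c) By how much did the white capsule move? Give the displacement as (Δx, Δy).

(0.9, 2.7)

From the two frames, the white capsule sits at roughly (3.3, 2.9) before and (4.2, 5.6) after.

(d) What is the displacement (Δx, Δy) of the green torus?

(0.0, -2.8)

The green torus started near (1.9, 6.9) and ended near (1.9, 4.1).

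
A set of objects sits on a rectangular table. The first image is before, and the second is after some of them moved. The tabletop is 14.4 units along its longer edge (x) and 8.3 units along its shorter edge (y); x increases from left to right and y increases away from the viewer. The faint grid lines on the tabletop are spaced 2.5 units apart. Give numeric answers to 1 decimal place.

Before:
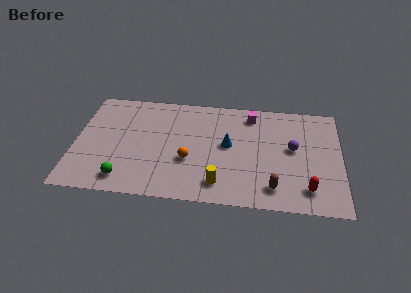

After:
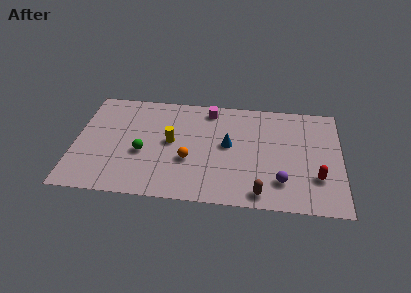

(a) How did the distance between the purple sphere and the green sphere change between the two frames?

-2.0

The distance was about 9.6 in the first image and 7.6 in the second, so they moved 2.0 units closer together.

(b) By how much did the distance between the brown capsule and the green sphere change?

-1.2

They were about 8.0 units apart before and 6.8 after — 1.2 units closer together.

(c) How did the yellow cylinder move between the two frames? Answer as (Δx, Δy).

(-2.7, 2.9)

From the two frames, the yellow cylinder sits at roughly (7.9, 1.5) before and (5.2, 4.4) after.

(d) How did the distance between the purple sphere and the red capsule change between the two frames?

-1.1

They were about 3.1 units apart before and 2.0 after — 1.1 units closer together.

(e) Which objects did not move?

the blue cone and the orange sphere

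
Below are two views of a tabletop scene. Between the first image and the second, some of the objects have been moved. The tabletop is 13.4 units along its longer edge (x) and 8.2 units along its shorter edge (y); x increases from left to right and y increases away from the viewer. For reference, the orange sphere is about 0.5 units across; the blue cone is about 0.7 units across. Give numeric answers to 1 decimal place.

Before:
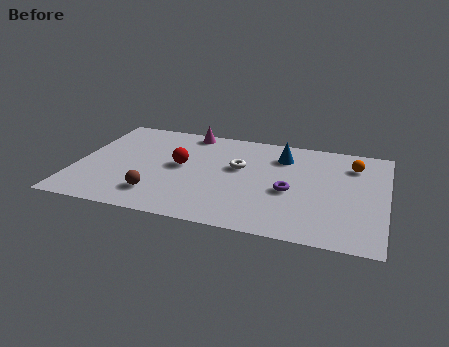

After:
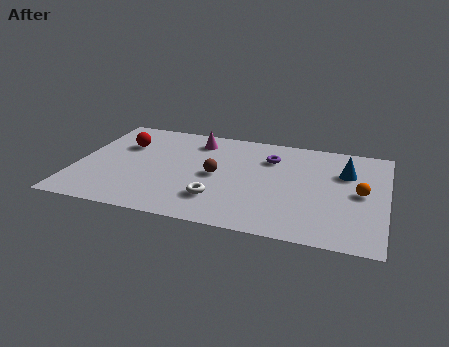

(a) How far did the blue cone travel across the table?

2.9

The blue cone was near (8.8, 6.3) before and (11.6, 5.6) after, so it travelled √(2.8² + 0.7²) ≈ 2.9 units.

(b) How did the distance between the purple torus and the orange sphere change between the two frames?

+0.6

Before: roughly 3.8 units apart; after: 4.4. That's 0.6 units further apart.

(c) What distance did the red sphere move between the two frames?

2.9

The red sphere moved from about (4.5, 4.4) to (1.9, 5.6), a distance of √(2.6² + 1.2²) ≈ 2.9.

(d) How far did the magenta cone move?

0.8

The magenta cone was near (4.6, 7.4) before and (5.0, 6.7) after, so it travelled √(0.4² + 0.7²) ≈ 0.8 units.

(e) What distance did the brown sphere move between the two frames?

3.3

The brown sphere was near (3.7, 1.8) before and (6.1, 4.0) after, so it travelled √(2.4² + 2.2²) ≈ 3.3 units.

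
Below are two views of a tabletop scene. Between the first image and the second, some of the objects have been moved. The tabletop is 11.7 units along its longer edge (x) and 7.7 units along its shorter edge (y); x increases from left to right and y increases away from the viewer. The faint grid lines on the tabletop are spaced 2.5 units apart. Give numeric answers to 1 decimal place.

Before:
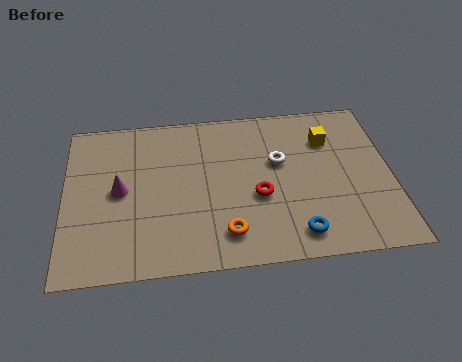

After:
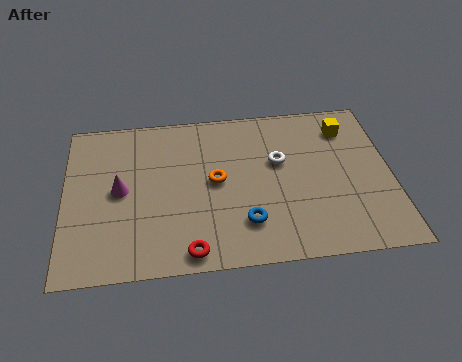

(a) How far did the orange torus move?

2.5

From (5.7, 1.5) to (5.4, 4.0), the orange torus covered √(0.3² + 2.5²) ≈ 2.5 units.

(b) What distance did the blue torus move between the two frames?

1.9

The blue torus was near (8.2, 1.2) before and (6.4, 1.9) after, so it travelled √(1.8² + 0.7²) ≈ 1.9 units.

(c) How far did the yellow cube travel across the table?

0.9

The yellow cube moved from about (9.5, 5.6) to (10.2, 6.1), a distance of √(0.7² + 0.5²) ≈ 0.9.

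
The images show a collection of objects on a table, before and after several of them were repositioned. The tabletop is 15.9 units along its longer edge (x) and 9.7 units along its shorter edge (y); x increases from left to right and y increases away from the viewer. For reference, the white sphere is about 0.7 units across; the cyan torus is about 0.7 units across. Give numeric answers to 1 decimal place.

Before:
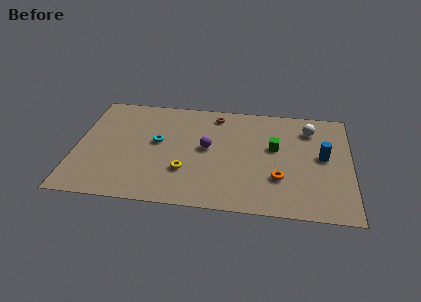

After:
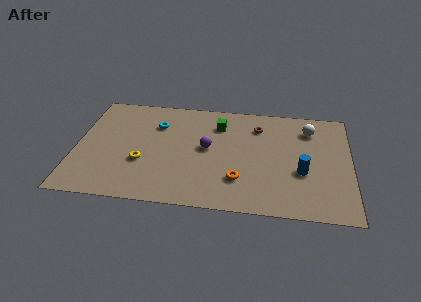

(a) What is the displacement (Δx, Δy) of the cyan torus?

(-0.1, 1.6)

The cyan torus was at about (4.7, 5.4) and moved to about (4.6, 7.0).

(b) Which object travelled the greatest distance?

the green cube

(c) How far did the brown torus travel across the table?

2.6

The brown torus was near (8.0, 8.3) before and (10.5, 7.5) after, so it travelled √(2.5² + 0.8²) ≈ 2.6 units.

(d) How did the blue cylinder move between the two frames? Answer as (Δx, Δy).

(-1.2, -1.5)

The blue cylinder was at about (14.3, 5.2) and moved to about (13.1, 3.7).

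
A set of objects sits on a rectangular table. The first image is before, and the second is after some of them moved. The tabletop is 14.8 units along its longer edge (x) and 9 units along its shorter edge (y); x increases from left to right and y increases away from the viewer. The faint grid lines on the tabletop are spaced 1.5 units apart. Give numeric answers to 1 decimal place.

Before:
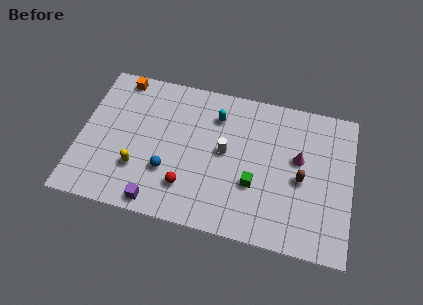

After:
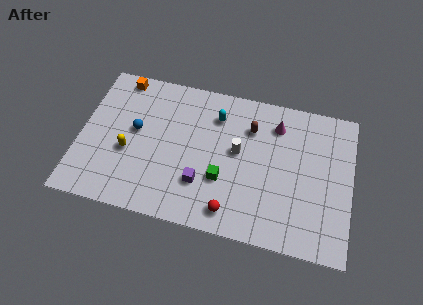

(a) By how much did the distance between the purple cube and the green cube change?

-4.4

They were about 5.6 units apart before and 1.2 after — 4.4 units closer together.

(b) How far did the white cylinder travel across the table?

0.7

The white cylinder moved from about (7.9, 4.8) to (8.6, 5.0), a distance of √(0.7² + 0.2²) ≈ 0.7.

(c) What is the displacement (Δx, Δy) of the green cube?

(-1.7, -0.1)

From the two frames, the green cube sits at roughly (9.6, 3.2) before and (7.9, 3.1) after.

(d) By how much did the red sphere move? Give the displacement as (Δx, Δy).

(2.5, -0.9)

The red sphere was at about (6.0, 2.2) and moved to about (8.5, 1.3).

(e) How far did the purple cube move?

2.9

The purple cube moved from about (4.5, 0.9) to (6.8, 2.6), a distance of √(2.3² + 1.7²) ≈ 2.9.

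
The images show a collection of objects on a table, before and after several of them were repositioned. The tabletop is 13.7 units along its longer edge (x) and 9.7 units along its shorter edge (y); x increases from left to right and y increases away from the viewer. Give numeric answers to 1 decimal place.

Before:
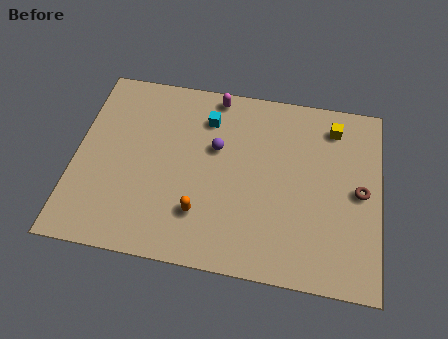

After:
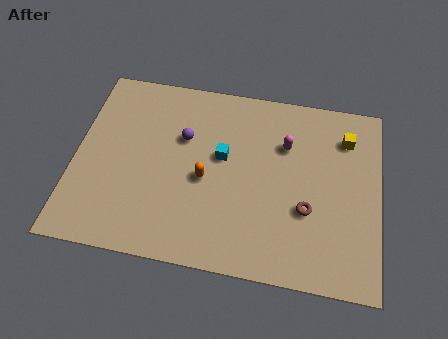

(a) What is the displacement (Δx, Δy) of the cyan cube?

(0.8, -1.9)

From the two frames, the cyan cube sits at roughly (5.8, 7.5) before and (6.6, 5.6) after.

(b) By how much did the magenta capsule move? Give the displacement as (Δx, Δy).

(3.3, -2.1)

The magenta capsule started near (6.1, 8.8) and ended near (9.4, 6.7).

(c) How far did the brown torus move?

2.6

The brown torus moved from about (12.8, 4.8) to (10.5, 3.5), a distance of √(2.3² + 1.3²) ≈ 2.6.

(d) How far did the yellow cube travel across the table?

0.8

From (11.5, 8.0) to (12.1, 7.5), the yellow cube covered √(0.6² + 0.5²) ≈ 0.8 units.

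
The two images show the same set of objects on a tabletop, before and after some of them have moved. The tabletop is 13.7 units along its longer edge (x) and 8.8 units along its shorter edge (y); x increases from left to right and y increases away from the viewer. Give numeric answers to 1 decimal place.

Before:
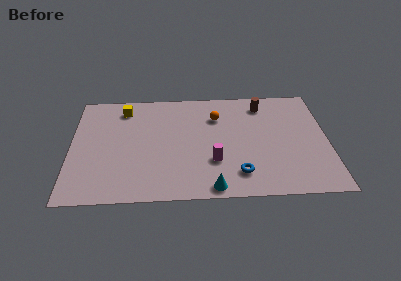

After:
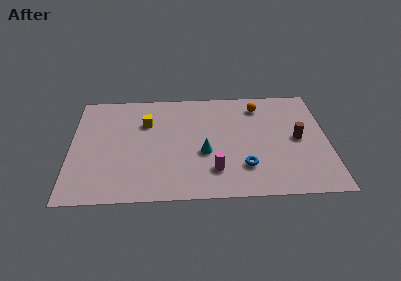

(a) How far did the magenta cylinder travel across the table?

0.7

The magenta cylinder moved from about (7.6, 2.8) to (7.6, 2.1), a distance of √(0.0² + 0.7²) ≈ 0.7.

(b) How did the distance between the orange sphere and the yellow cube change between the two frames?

+1.1

Before: roughly 5.1 units apart; after: 6.2. That's 1.1 units further apart.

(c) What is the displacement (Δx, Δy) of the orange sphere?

(2.3, 0.8)

The orange sphere started near (7.8, 6.4) and ended near (10.1, 7.2).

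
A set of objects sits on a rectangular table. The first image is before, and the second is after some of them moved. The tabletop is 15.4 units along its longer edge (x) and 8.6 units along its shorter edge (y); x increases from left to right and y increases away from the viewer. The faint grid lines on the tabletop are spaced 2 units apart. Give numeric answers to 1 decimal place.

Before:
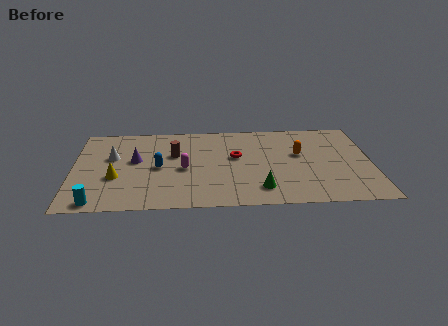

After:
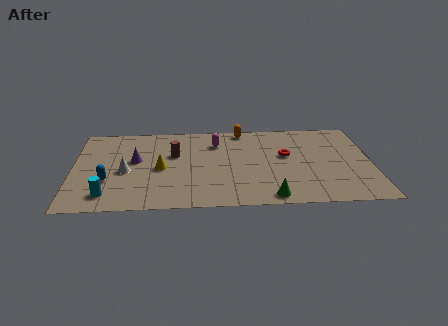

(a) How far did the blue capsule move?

2.9

The blue capsule was near (4.4, 4.1) before and (1.8, 2.9) after, so it travelled √(2.6² + 1.2²) ≈ 2.9 units.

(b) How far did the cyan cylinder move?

0.9

The cyan cylinder was near (1.3, 0.8) before and (1.8, 1.5) after, so it travelled √(0.5² + 0.7²) ≈ 0.9 units.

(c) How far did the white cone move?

1.7

The white cone moved from about (2.0, 5.3) to (2.7, 3.8), a distance of √(0.7² + 1.5²) ≈ 1.7.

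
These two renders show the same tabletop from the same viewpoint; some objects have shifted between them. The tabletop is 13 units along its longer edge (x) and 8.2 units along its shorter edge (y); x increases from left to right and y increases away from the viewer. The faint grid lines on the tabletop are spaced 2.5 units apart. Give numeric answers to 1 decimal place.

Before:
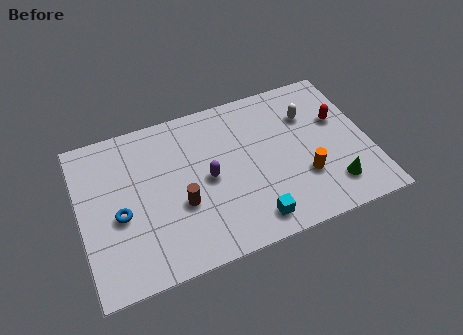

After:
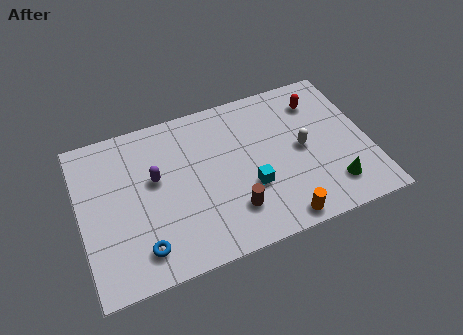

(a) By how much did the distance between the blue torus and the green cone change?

-1.0

The distance was about 9.6 in the first image and 8.6 in the second, so they moved 1.0 units closer together.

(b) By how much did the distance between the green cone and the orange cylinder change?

+1.2

They were about 1.5 units apart before and 2.7 after — 1.2 units further apart.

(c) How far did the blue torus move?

2.2

The blue torus was near (1.7, 3.5) before and (2.5, 1.5) after, so it travelled √(0.8² + 2.0²) ≈ 2.2 units.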